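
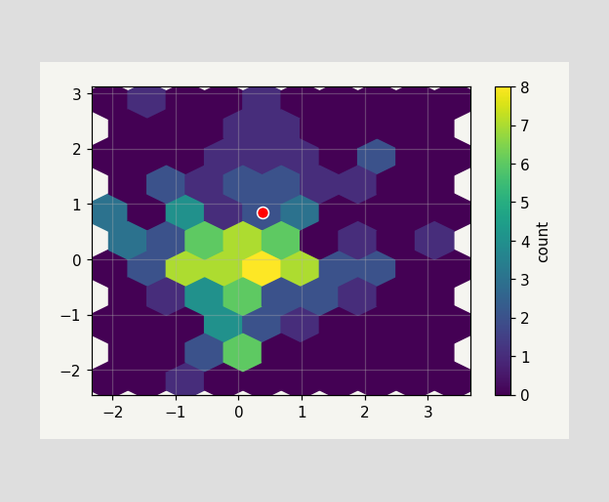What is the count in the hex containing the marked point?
2

The marked hex reads 2 on the colorbar.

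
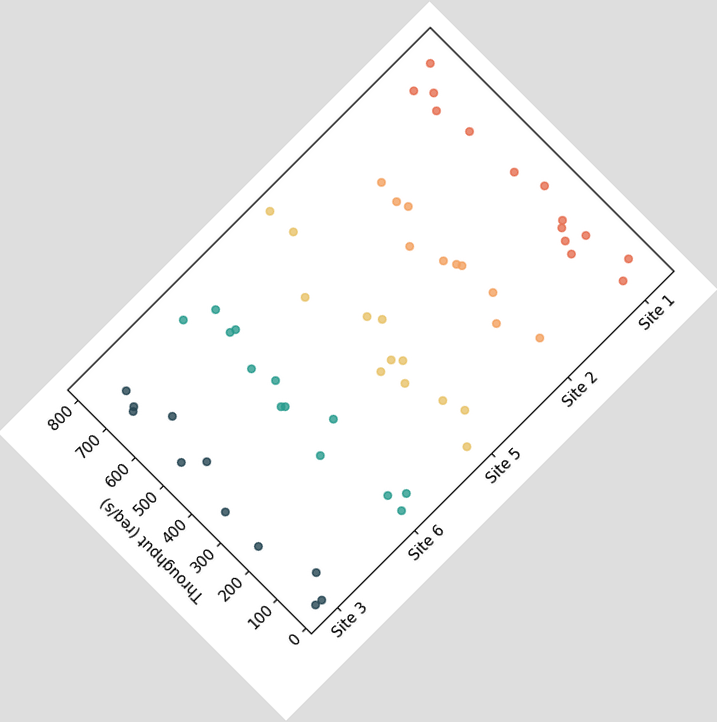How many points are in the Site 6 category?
The chart is tilted about 45° counter-clockwise. Counting the markers in the Site 6 column gives 13.

13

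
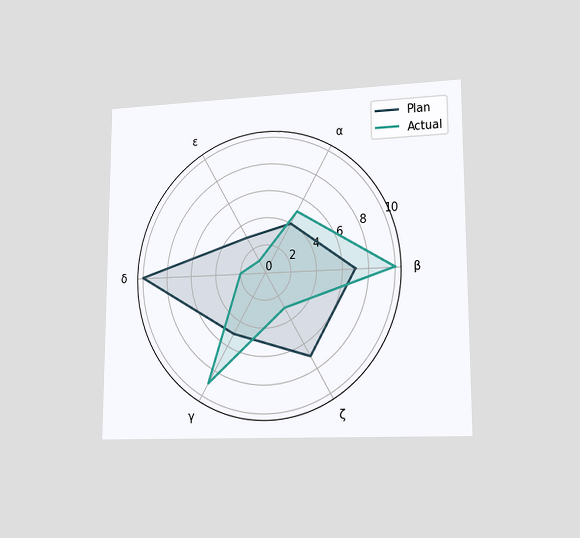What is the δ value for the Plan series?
10

The chart is viewed slightly from the right. On the δ axis, Plan reaches 10.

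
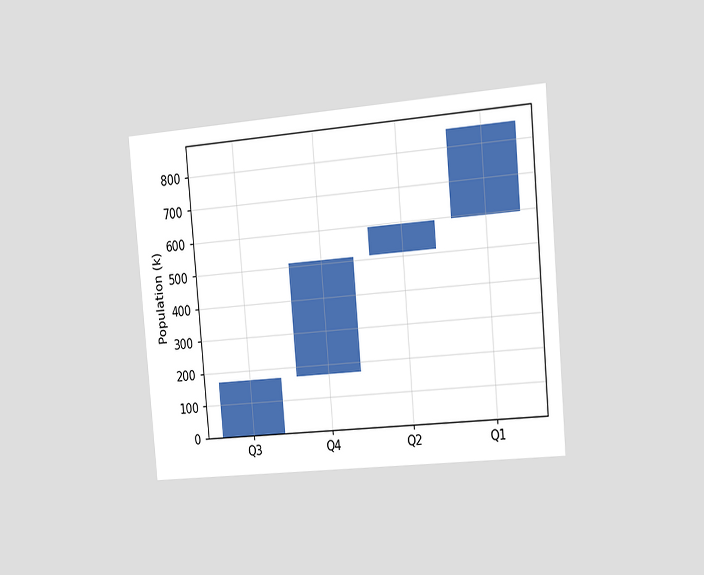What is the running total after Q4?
510k

The chart is tilted about 5° counter-clockwise and viewed slightly from the right. After Q4 the running total reaches 510k.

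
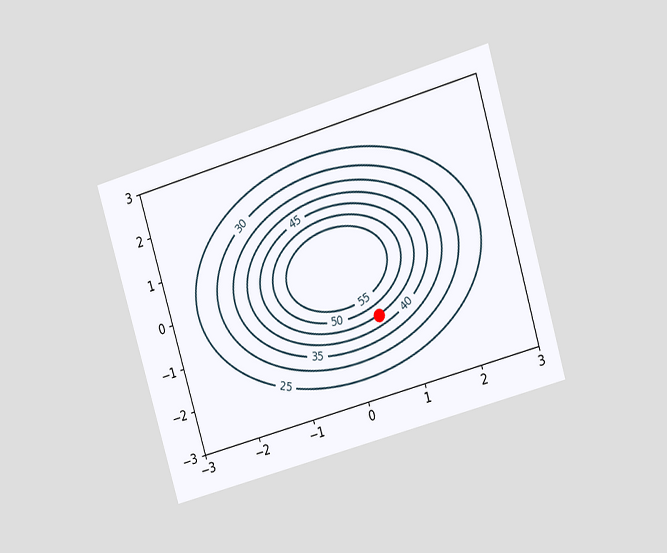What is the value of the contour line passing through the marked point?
45

The chart is tilted about 16° counter-clockwise and viewed at a slight angle. The marked point sits on the contour labelled 45.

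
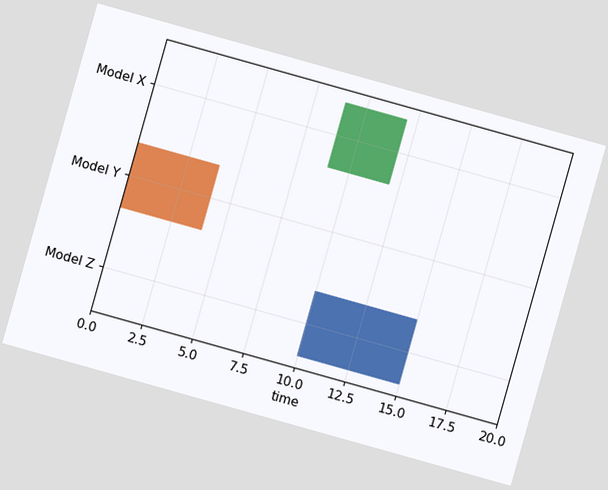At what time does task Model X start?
9

The chart is tilted about 16° clockwise. The Model X bar begins at t=9.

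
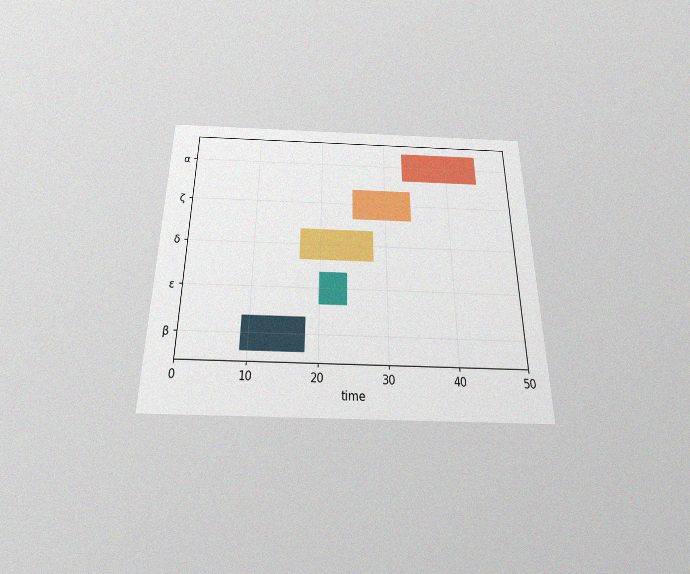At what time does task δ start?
17

The chart is viewed slightly from below, with some photo noise. The δ bar begins at t=17.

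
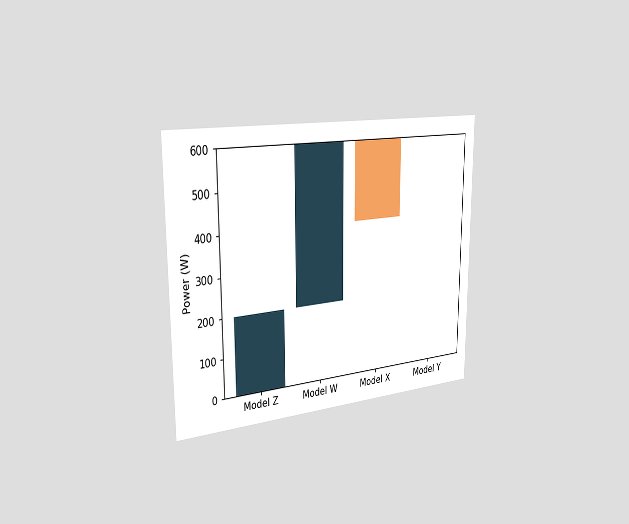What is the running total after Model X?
The chart is viewed slightly from the left. After Model X the running total reaches 400W.

400W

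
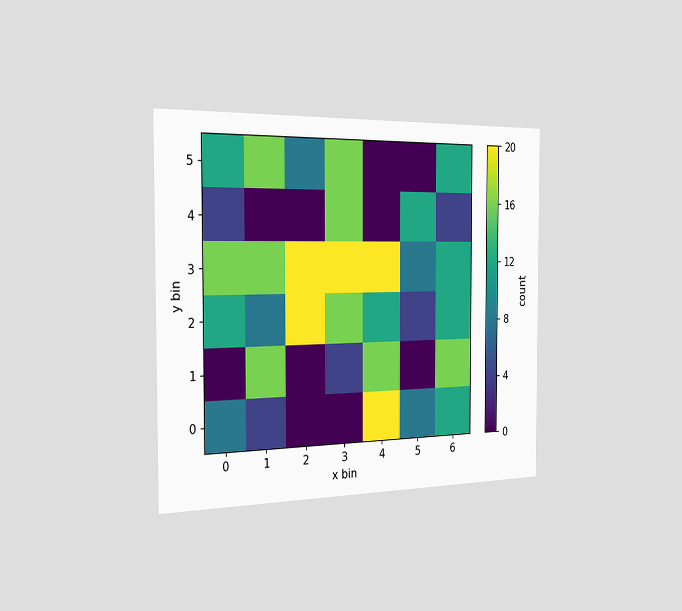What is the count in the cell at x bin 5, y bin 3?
8

The chart is viewed slightly from the left. Matching the cell (5, 3) against the colorbar gives 8.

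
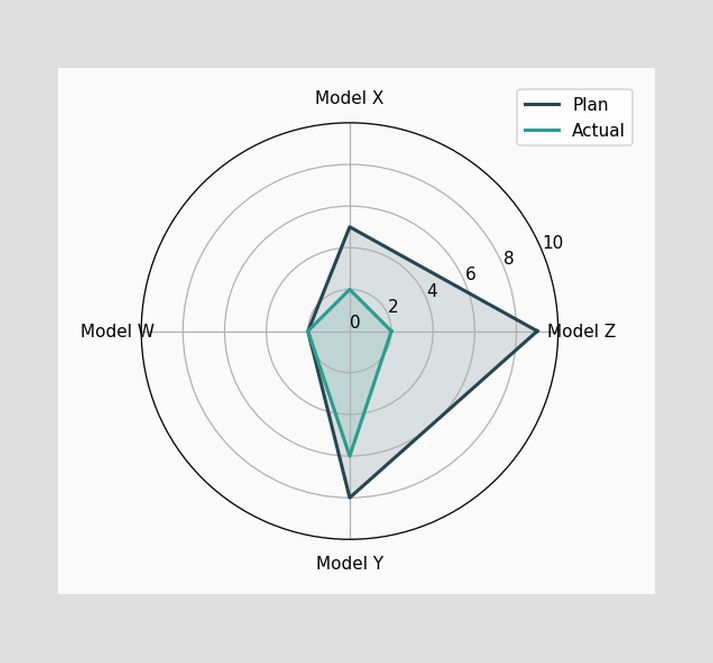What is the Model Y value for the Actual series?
On the Model Y axis, Actual reaches 6.

6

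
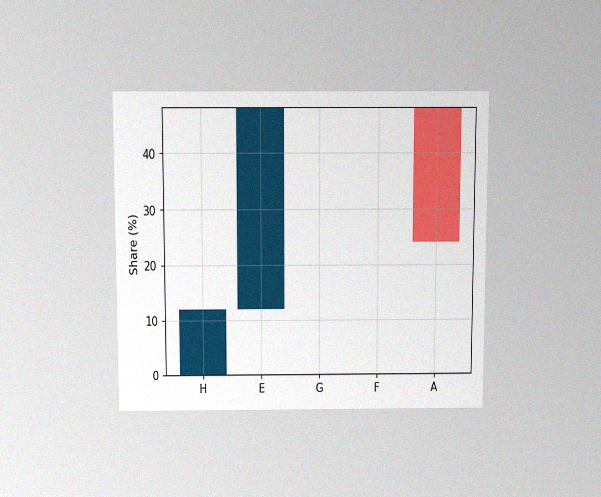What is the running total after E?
The chart is viewed slightly from above, with some photo noise. After E the running total reaches 48%.

48%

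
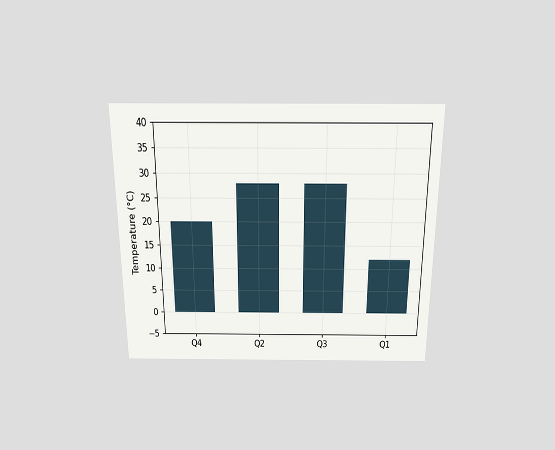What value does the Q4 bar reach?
The chart is viewed slightly from above. Reading along the chart's y-axis, the Q4 bar reaches 20°C.

20°C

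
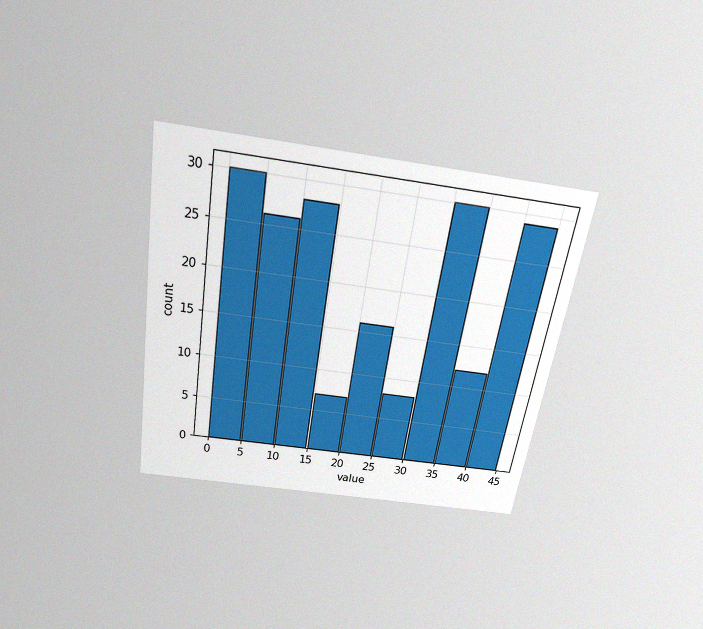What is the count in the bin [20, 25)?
16

The chart is tilted about 9° clockwise and viewed slightly from above, with some photo noise. The [20, 25) bin has height 16.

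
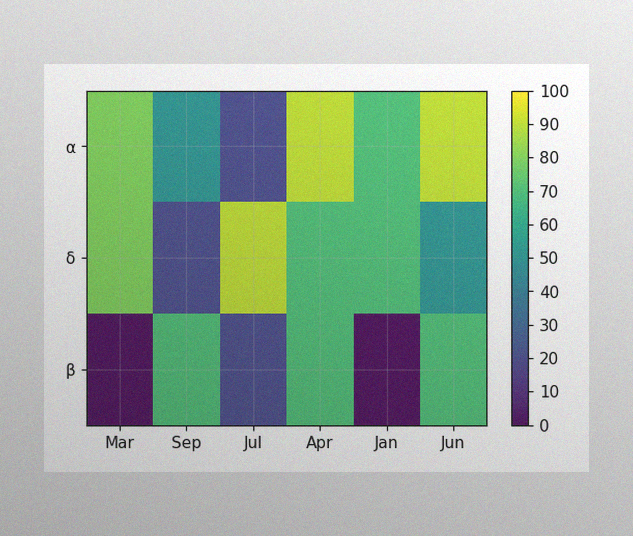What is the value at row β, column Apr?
70

The image has some photo noise and uneven lighting. Matching cell (β, Apr) against the colorbar gives 70.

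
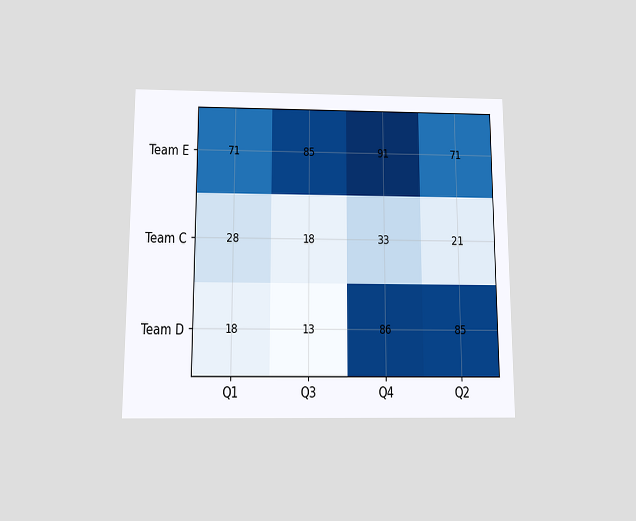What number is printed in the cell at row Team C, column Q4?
The chart is viewed slightly from below. The (Team C, Q4) cell reads 33.

33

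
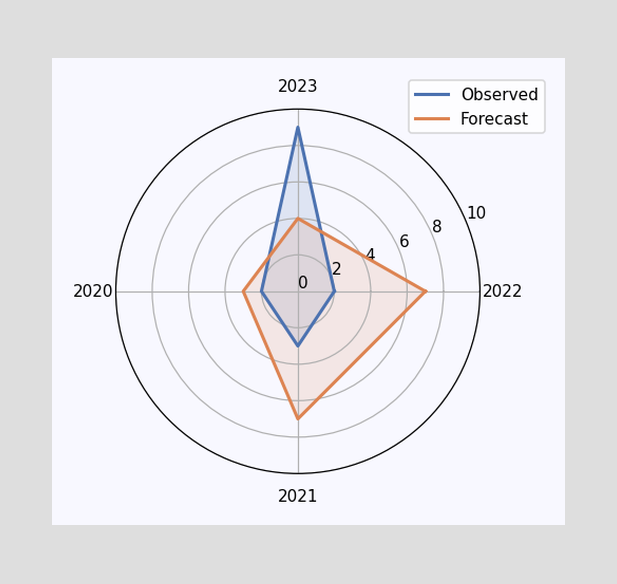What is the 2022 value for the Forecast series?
7

On the 2022 axis, Forecast reaches 7.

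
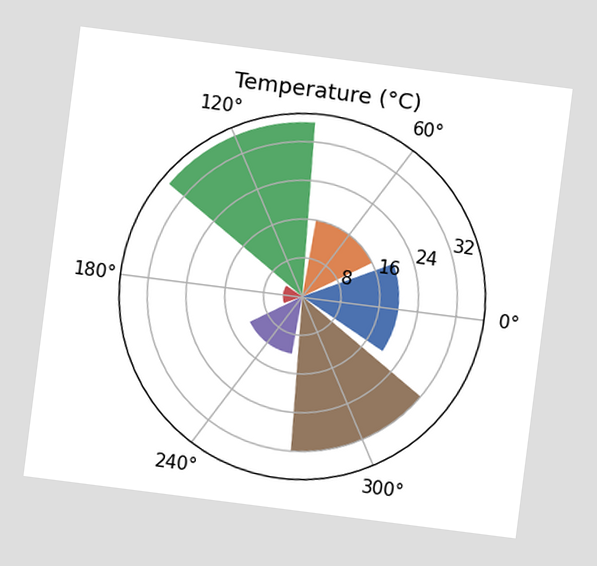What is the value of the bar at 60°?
16°C

The chart is tilted about 7° clockwise. The bar at 60° reaches 16°C on the radial axis.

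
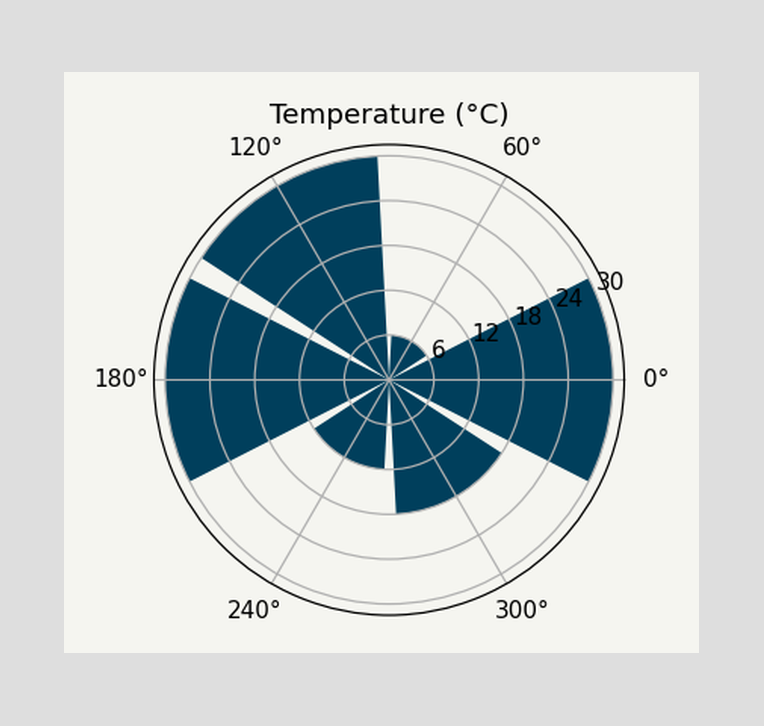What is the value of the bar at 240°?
The bar at 240° reaches 12°C on the radial axis.

12°C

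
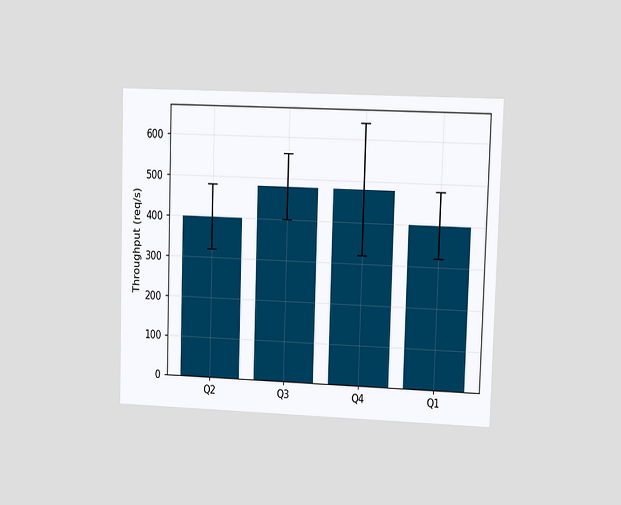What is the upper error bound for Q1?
480req/s

The chart is viewed at a slight angle. The Q1 bar's upper whisker reaches 480req/s.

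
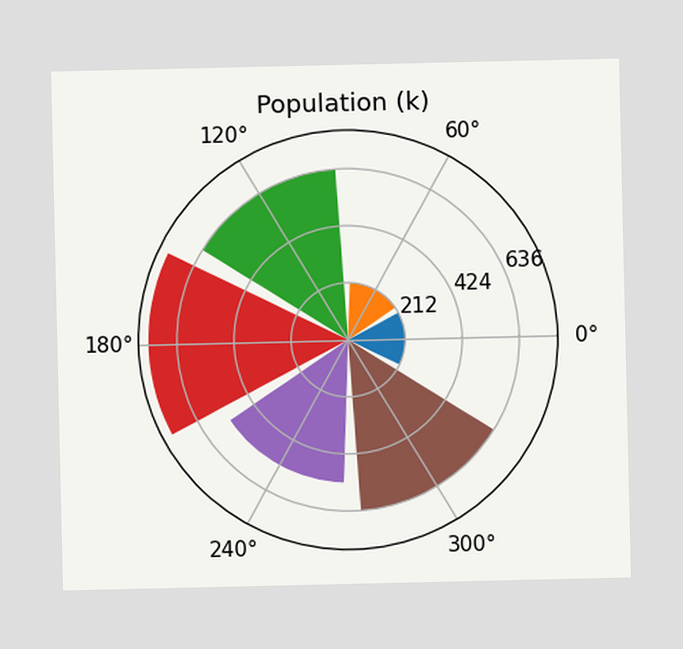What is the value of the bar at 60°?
The bar at 60° reaches 212k on the radial axis.

212k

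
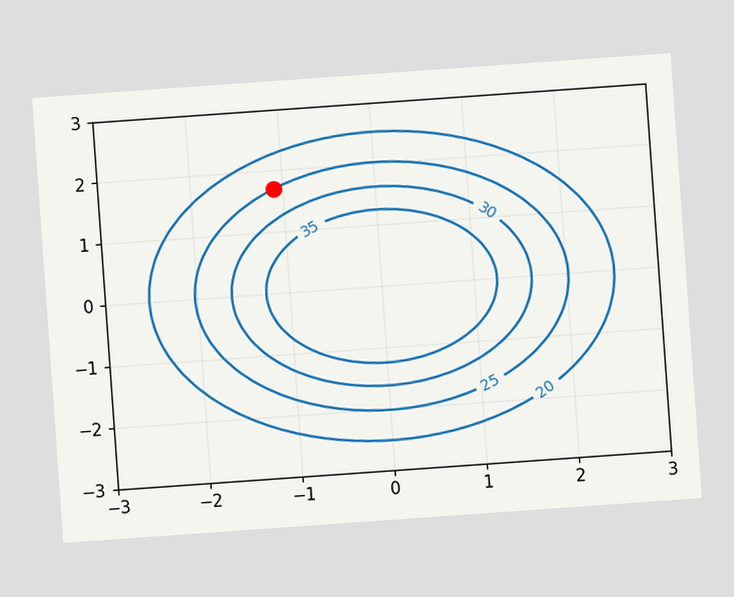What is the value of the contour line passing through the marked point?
The chart is tilted about 4° counter-clockwise. The marked point sits on the contour labelled 25.

25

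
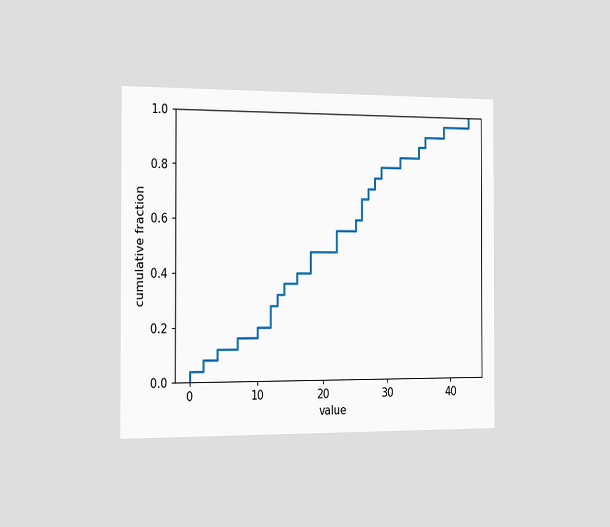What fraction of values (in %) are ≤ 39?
96%

The chart is viewed slightly from the left. At x=39 the ECDF step is at 96%.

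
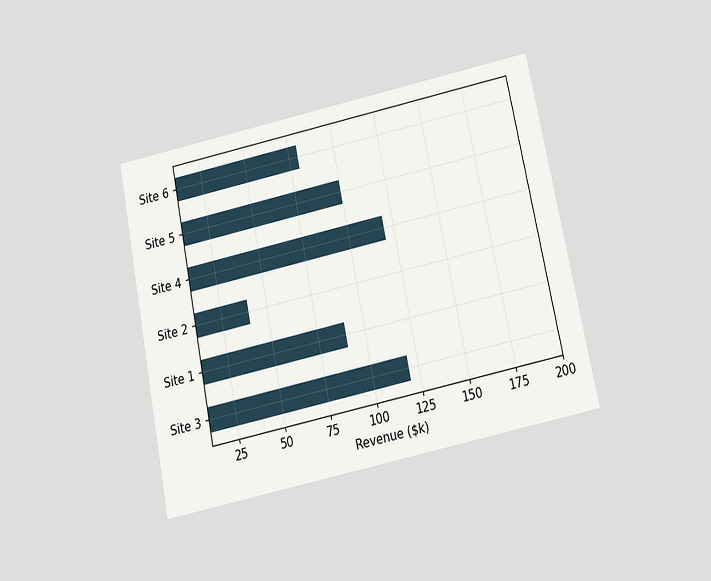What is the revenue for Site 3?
The chart is tilted about 12° counter-clockwise and viewed slightly from below. Reading along the chart's x-axis, the Site 3 bar reaches $120k.

$120k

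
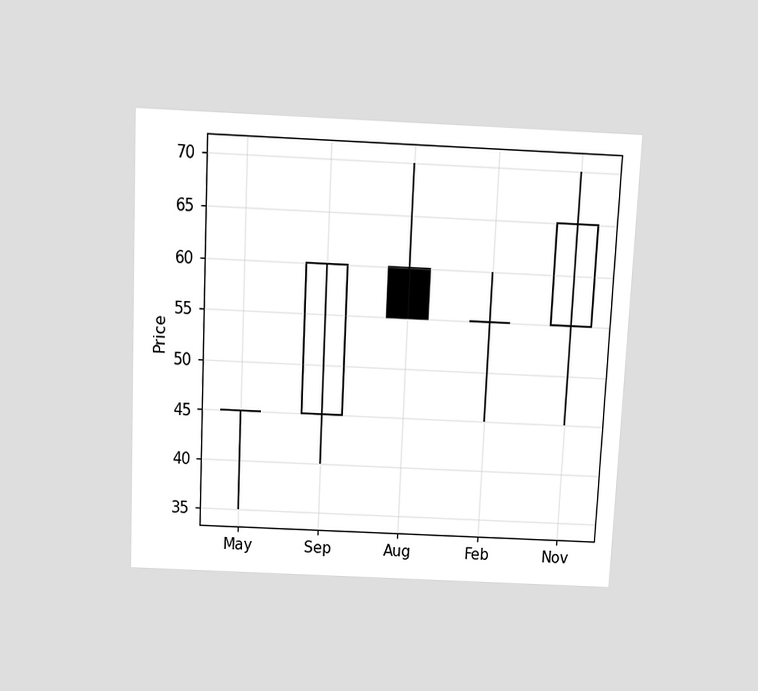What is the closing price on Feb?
55

The chart is tilted about 3° clockwise and viewed slightly from above. The Feb candle closes at 55.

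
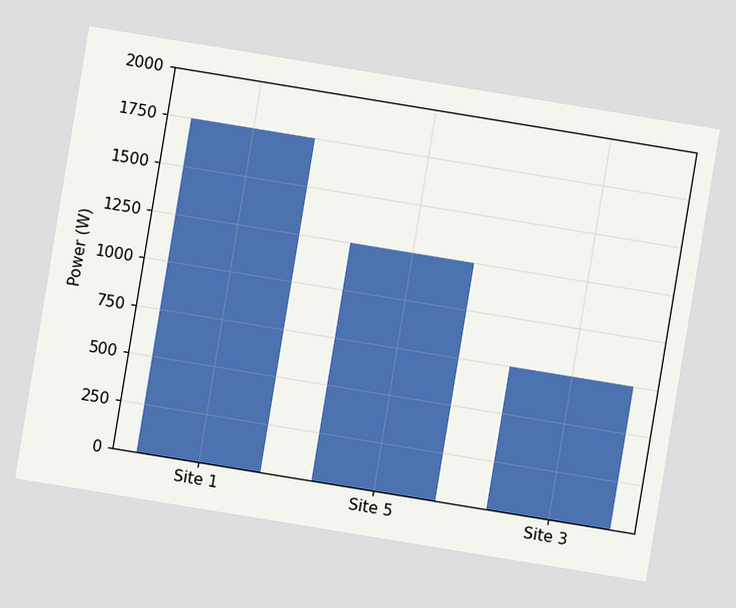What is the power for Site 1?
The chart is tilted about 9° clockwise. Reading along the chart's y-axis, the Site 1 bar reaches 1750W.

1750W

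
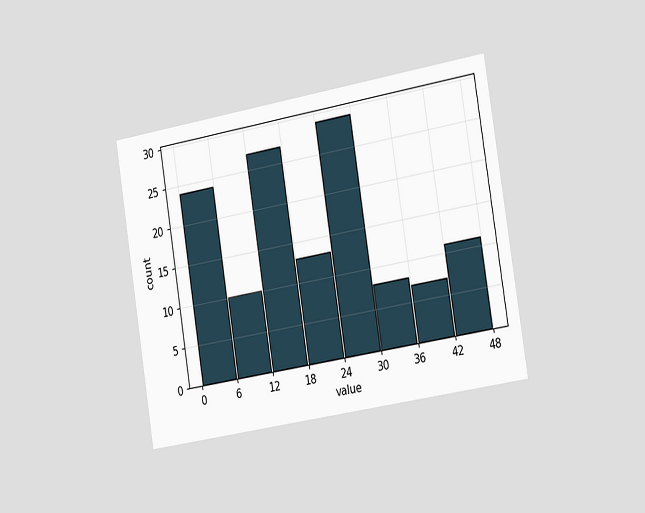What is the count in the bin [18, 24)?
The chart is tilted about 9° counter-clockwise and viewed slightly from the right. The [18, 24) bin has height 13.

13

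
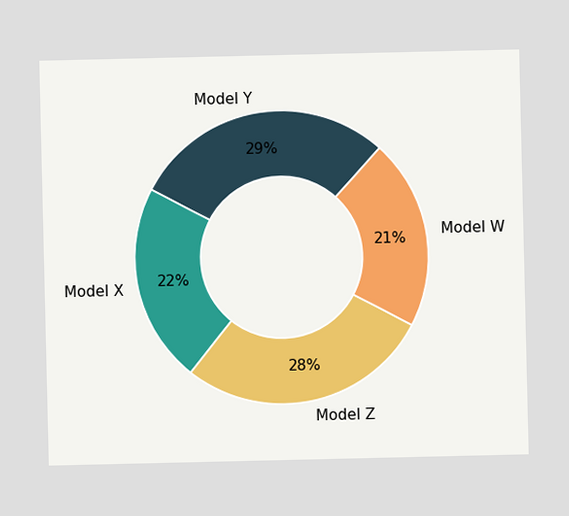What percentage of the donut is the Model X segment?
22%

The Model X segment takes up 22% of the ring.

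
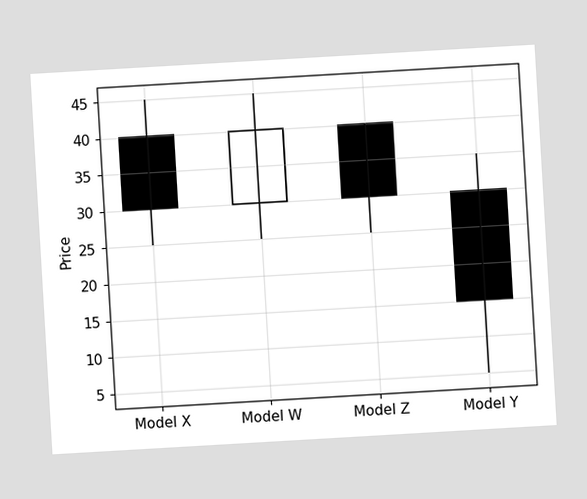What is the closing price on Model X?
The chart is tilted about 3° counter-clockwise. The Model X candle closes at 30.

30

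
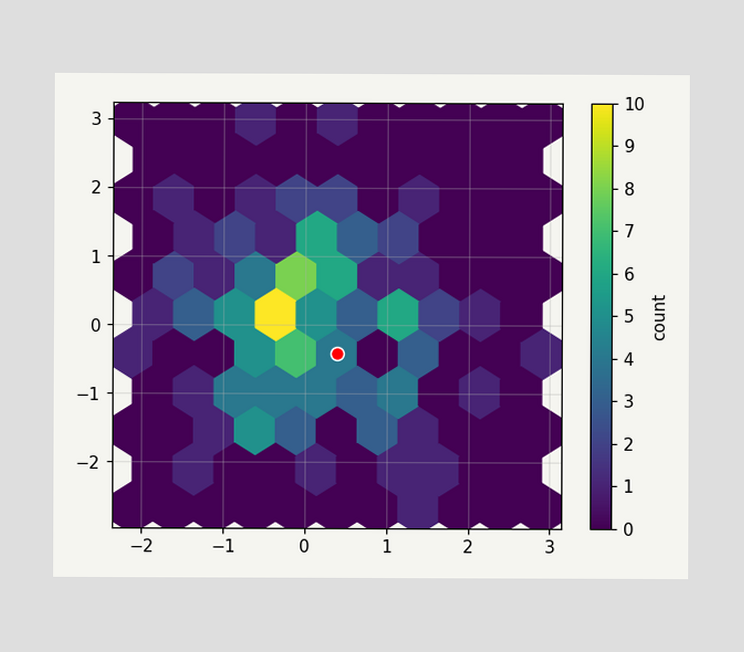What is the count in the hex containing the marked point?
4

The marked hex reads 4 on the colorbar.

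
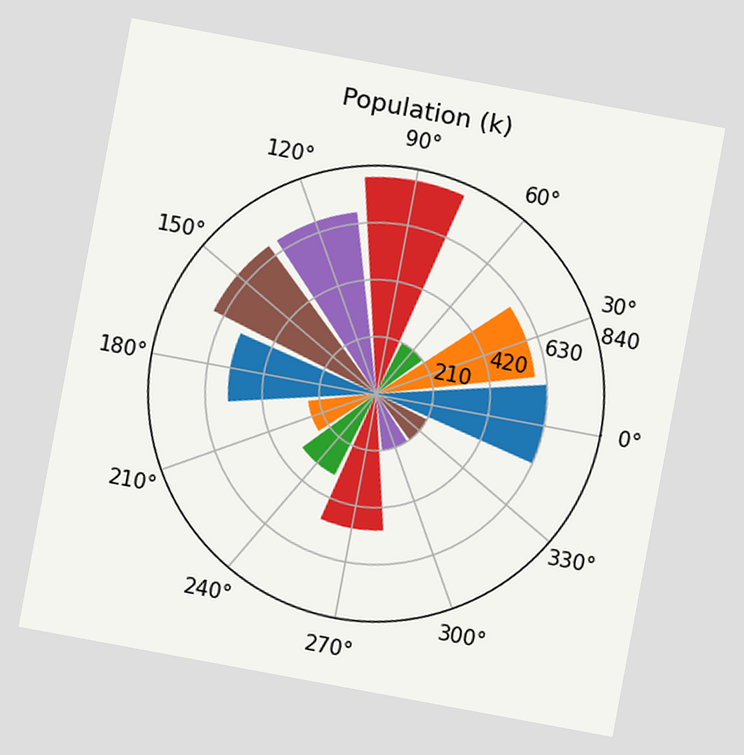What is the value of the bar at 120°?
The chart is tilted about 11° clockwise. The bar at 120° reaches 672k on the radial axis.

672k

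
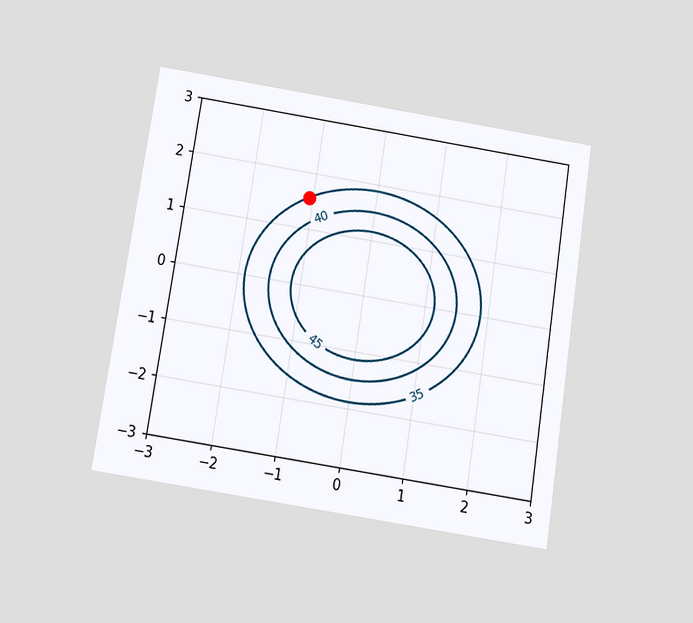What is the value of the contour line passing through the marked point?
The chart is tilted about 9° clockwise and viewed slightly from below. The marked point sits on the contour labelled 35.

35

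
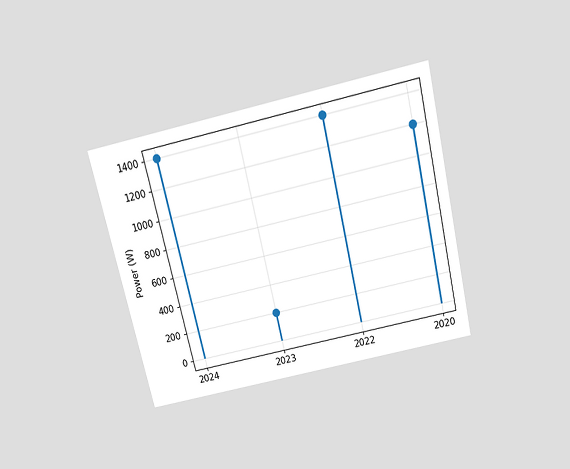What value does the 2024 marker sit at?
The chart is tilted about 13° counter-clockwise and viewed slightly from above. The 2024 marker sits at 1400W.

1400W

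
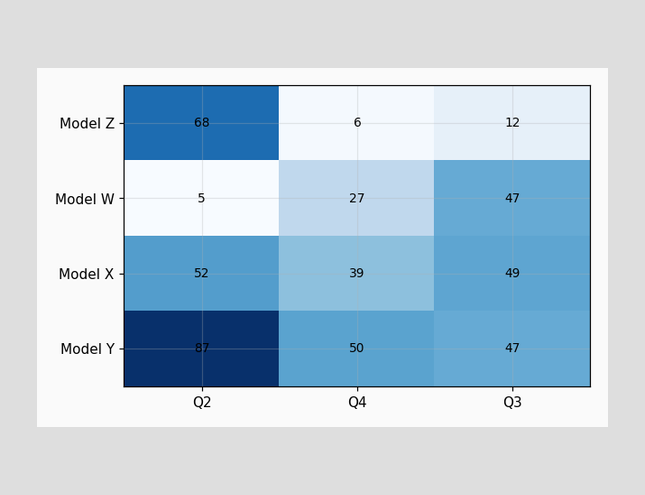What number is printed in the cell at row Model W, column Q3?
47

The (Model W, Q3) cell reads 47.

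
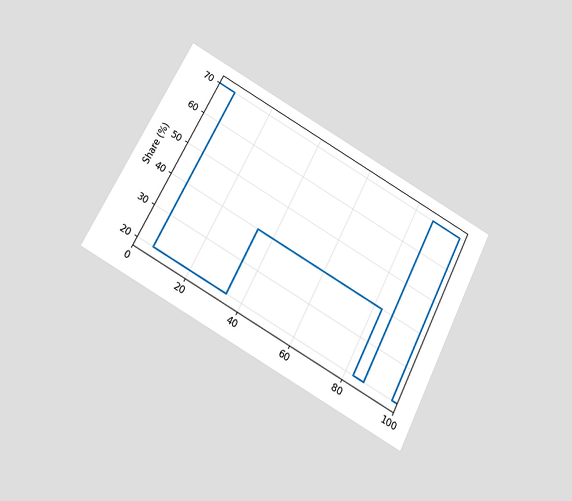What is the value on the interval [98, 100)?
The chart is tilted about 27° clockwise and viewed slightly from below. On [98, 100) the step sits at 20%.

20%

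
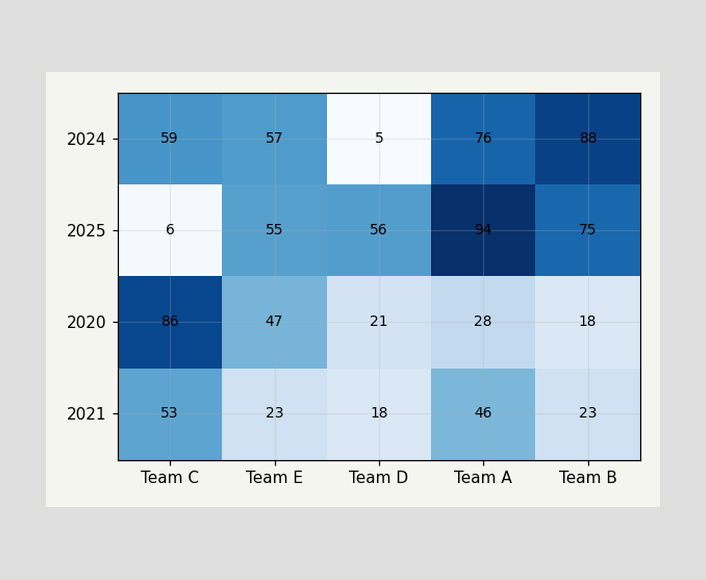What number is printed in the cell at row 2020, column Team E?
The (2020, Team E) cell reads 47.

47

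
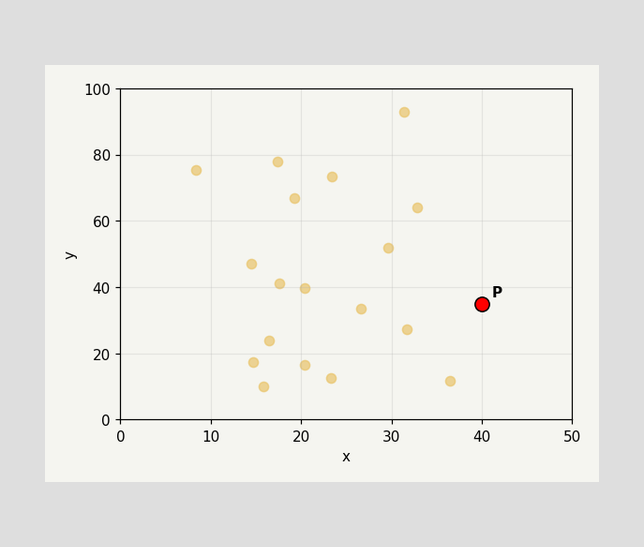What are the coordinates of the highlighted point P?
Following the gridlines from P to each axis, P sits at (40, 35).

(40, 35)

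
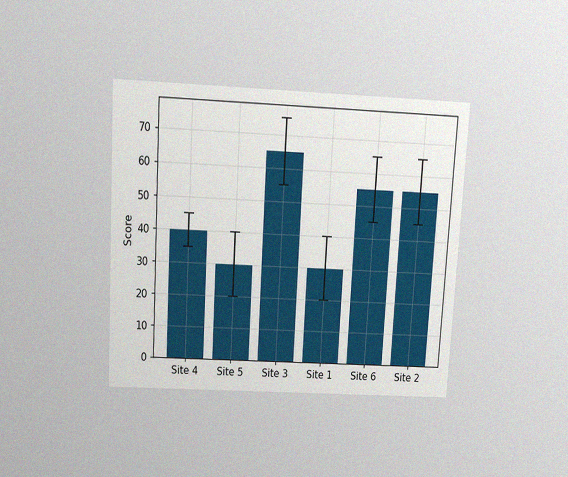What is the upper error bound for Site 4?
The chart is tilted about 3° clockwise and viewed slightly from above, with some photo noise. The Site 4 bar's upper whisker reaches 45.

45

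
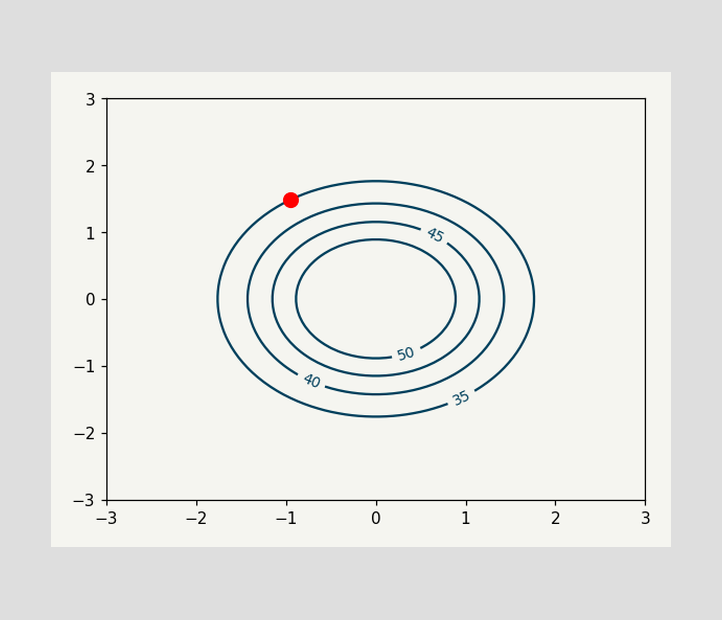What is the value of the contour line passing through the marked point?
The marked point sits on the contour labelled 35.

35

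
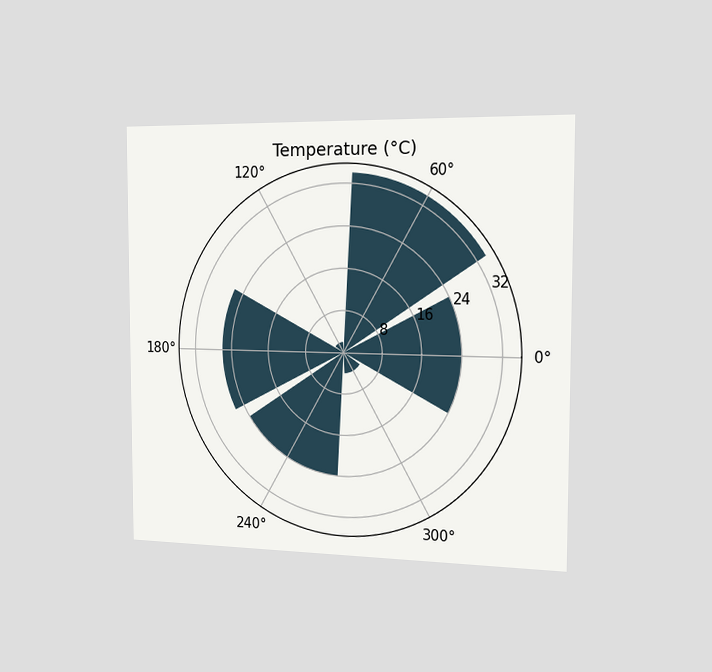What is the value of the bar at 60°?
34°C

The chart is viewed slightly from the right. The bar at 60° reaches 34°C on the radial axis.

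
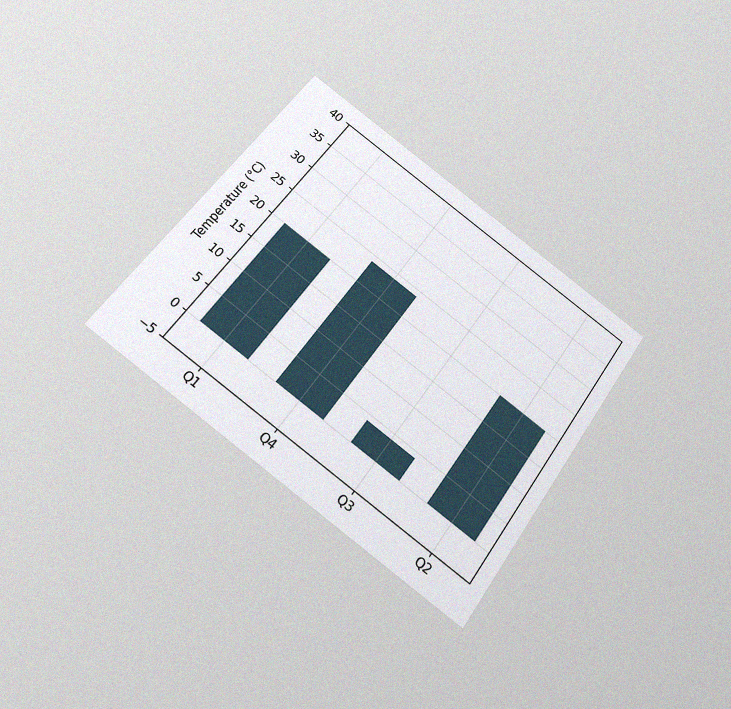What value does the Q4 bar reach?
The chart is tilted about 35° clockwise and viewed slightly from below, with some photo noise. Reading along the chart's y-axis, the Q4 bar reaches 24°C.

24°C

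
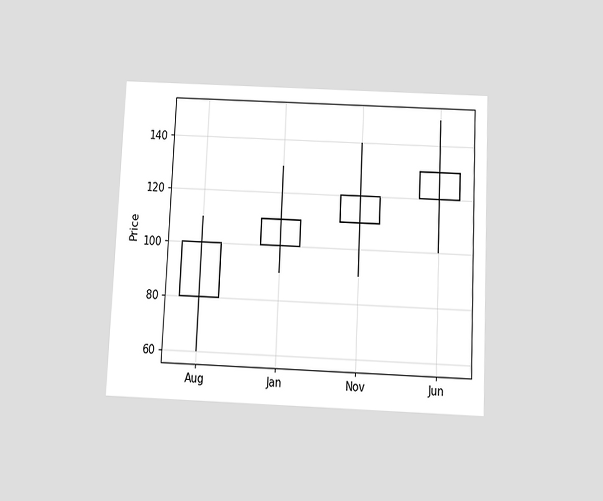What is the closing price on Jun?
130

The chart is tilted about 3° clockwise and viewed slightly from below. The Jun candle closes at 130.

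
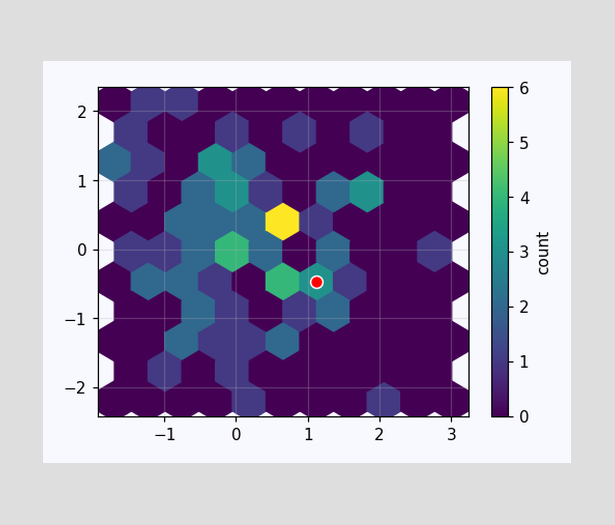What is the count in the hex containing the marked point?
3

The marked hex reads 3 on the colorbar.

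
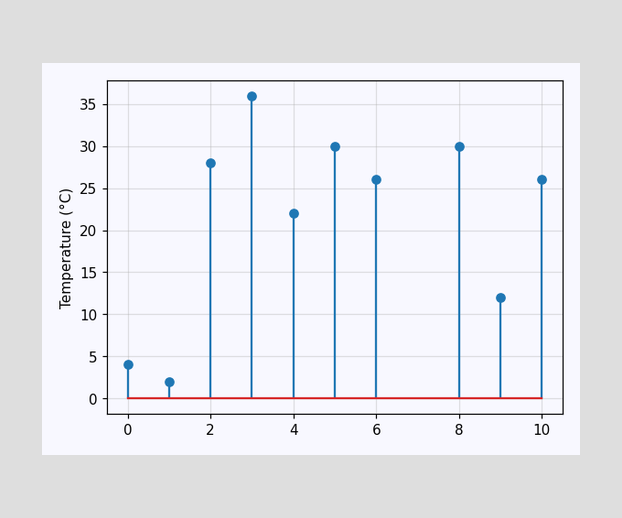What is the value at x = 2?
The stem at x=2 reaches 28°C.

28°C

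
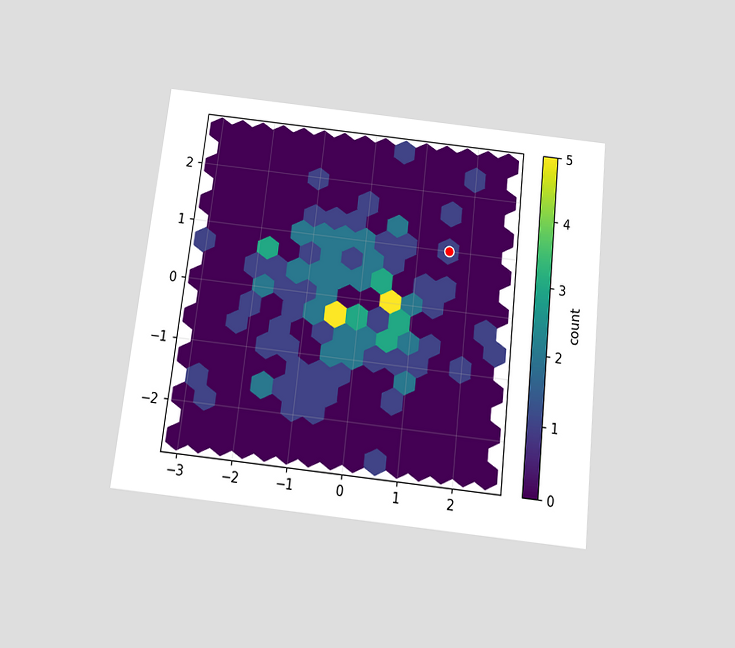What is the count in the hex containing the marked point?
The chart is tilted about 6° clockwise and viewed slightly from below. The marked hex reads 1 on the colorbar.

1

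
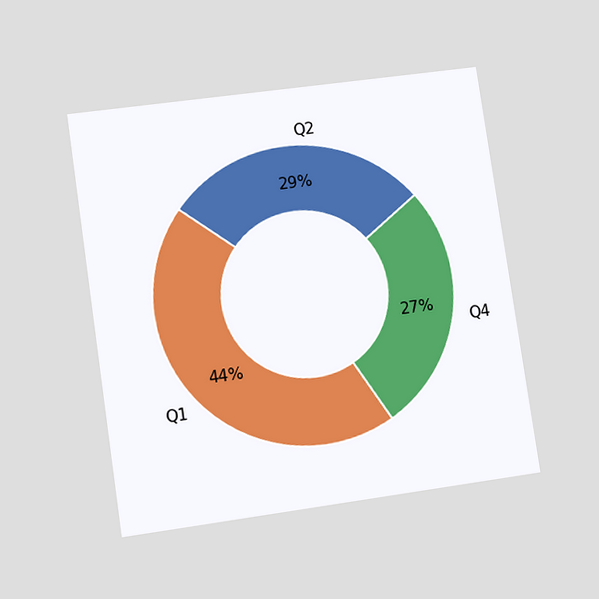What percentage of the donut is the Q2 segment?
The chart is tilted about 8° counter-clockwise and viewed at a slight angle. The Q2 segment takes up 29% of the ring.

29%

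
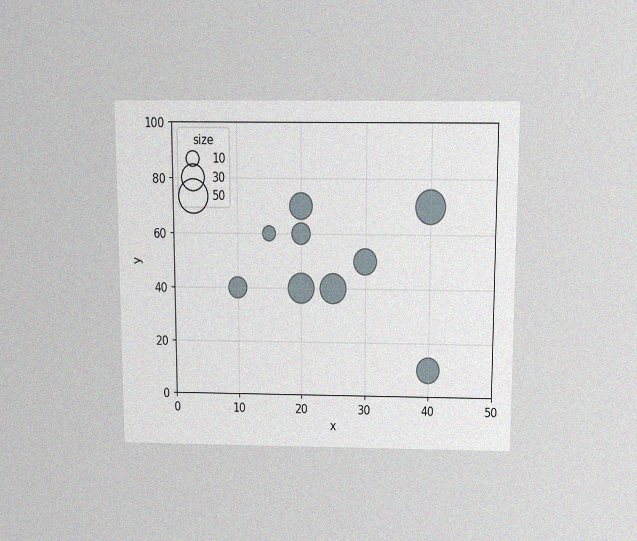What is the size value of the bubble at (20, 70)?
30

The chart is viewed slightly from above, with some photo noise. Matching the bubble at (20, 70) against the size legend gives 30.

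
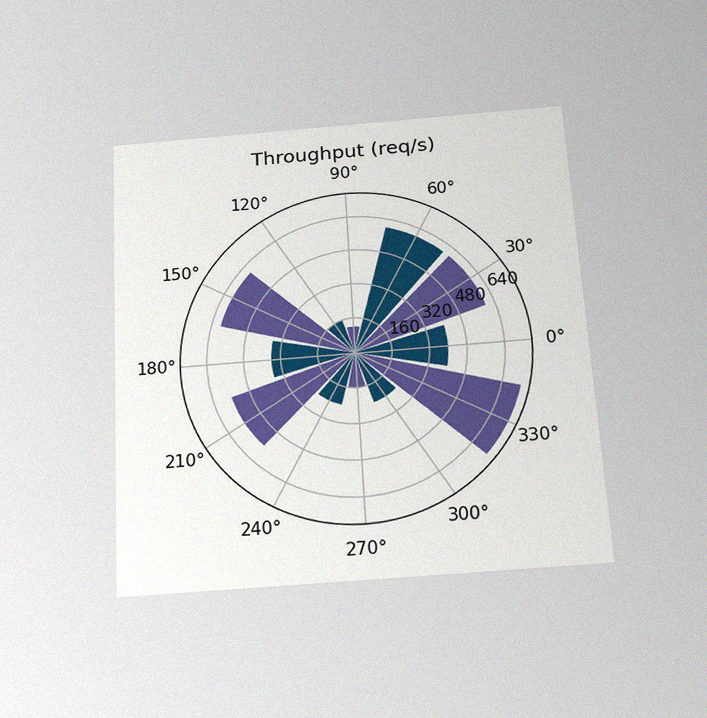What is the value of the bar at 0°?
The chart is tilted about 3° counter-clockwise and viewed slightly from below, with some photo noise. The bar at 0° reaches 400req/s on the radial axis.

400req/s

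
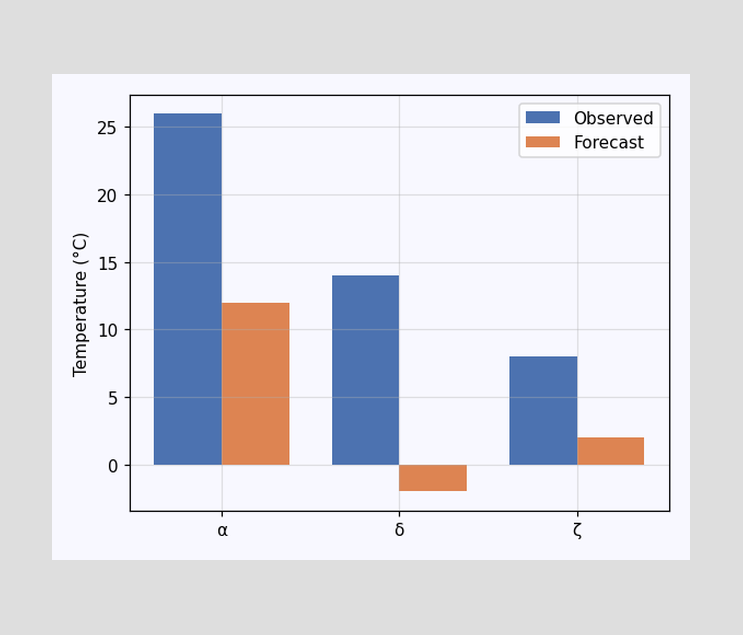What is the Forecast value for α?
The Forecast bar at α reaches 12°C on the y-axis.

12°C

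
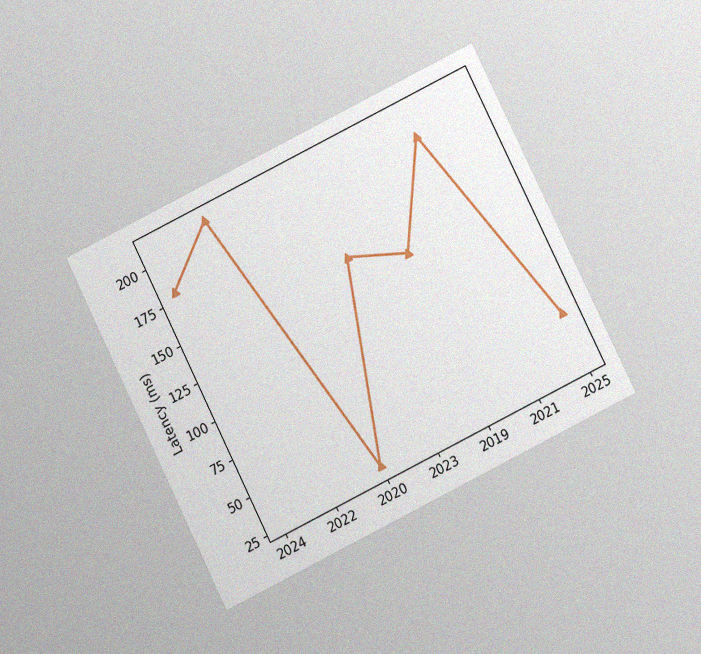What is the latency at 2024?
The chart is tilted about 26° counter-clockwise and viewed at a slight angle, with some photo noise. At 2024, the line is at 180ms.

180ms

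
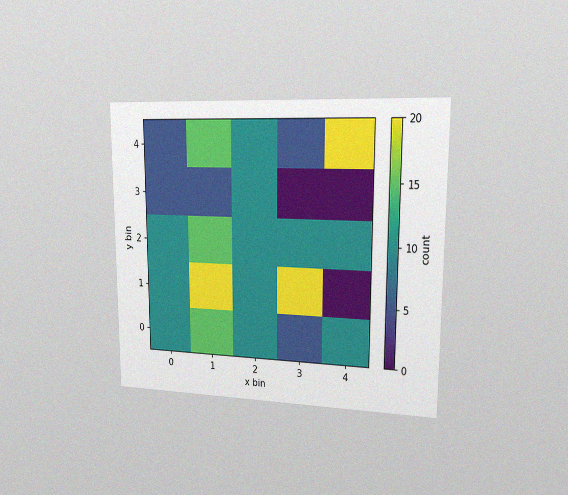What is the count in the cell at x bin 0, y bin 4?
5

The chart is viewed slightly from the right, with some photo noise. Matching the cell (0, 4) against the colorbar gives 5.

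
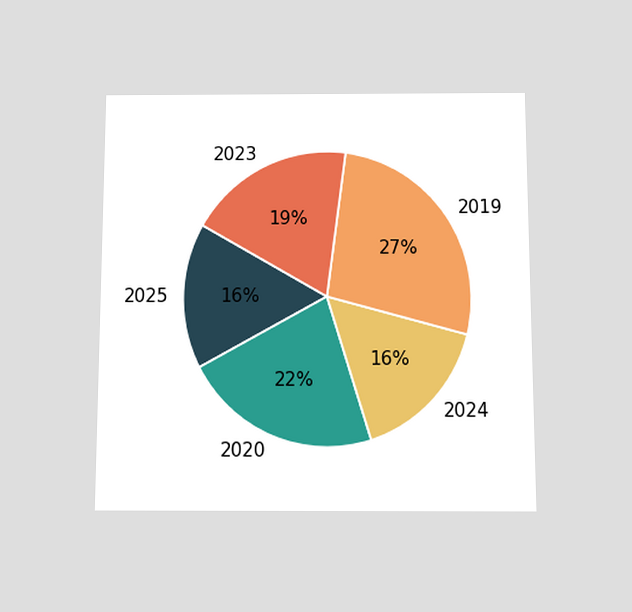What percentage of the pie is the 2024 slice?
16%

The chart is viewed slightly from below. The 2024 slice takes up 16% of the pie.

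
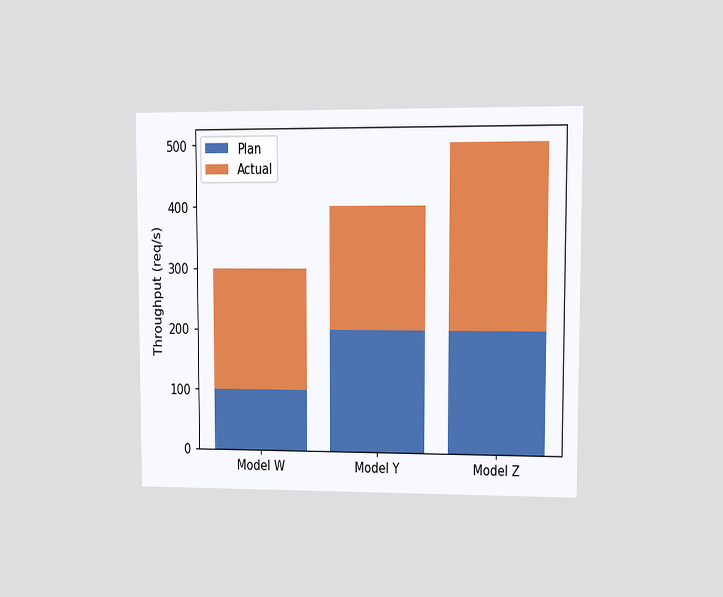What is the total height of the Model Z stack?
500req/s

The chart is viewed at a slight angle. The Model Z stack's top reaches 500req/s on the y-axis.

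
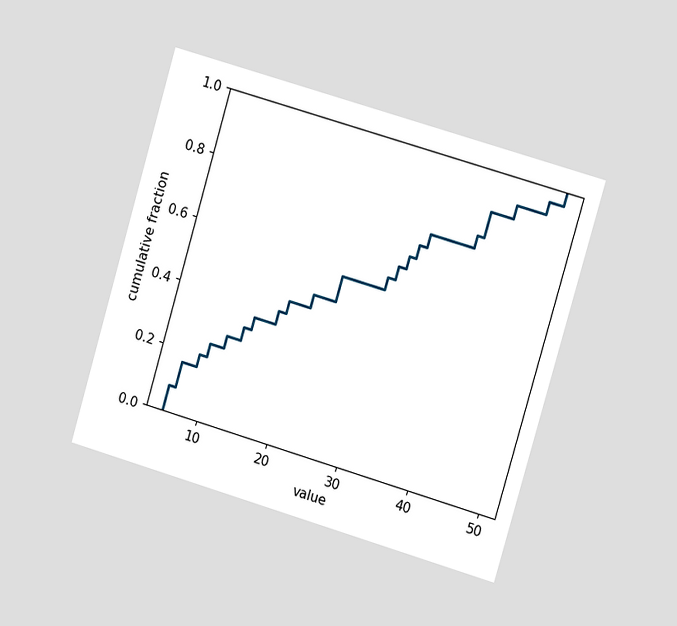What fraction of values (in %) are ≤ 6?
The chart is tilted about 16° clockwise and viewed slightly from the right. At x=6 the ECDF step is at 16%.

16%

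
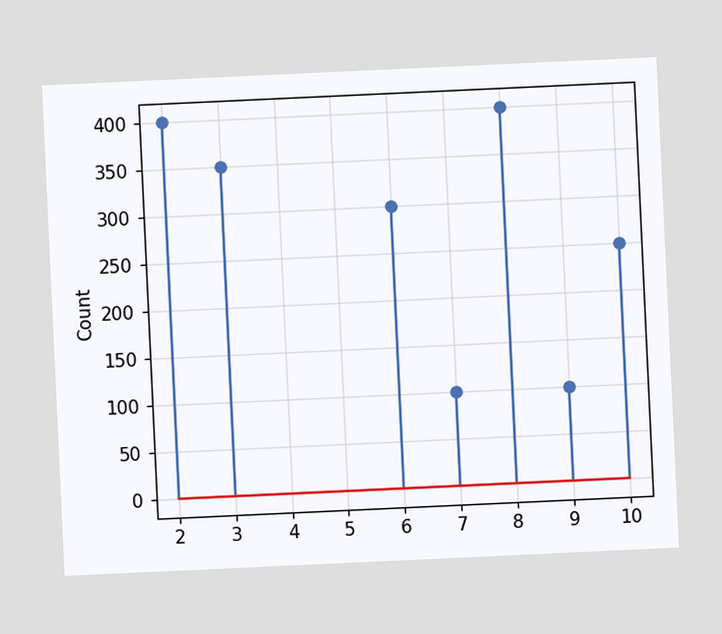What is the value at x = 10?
250

The chart is tilted about 3° counter-clockwise. The stem at x=10 reaches 250.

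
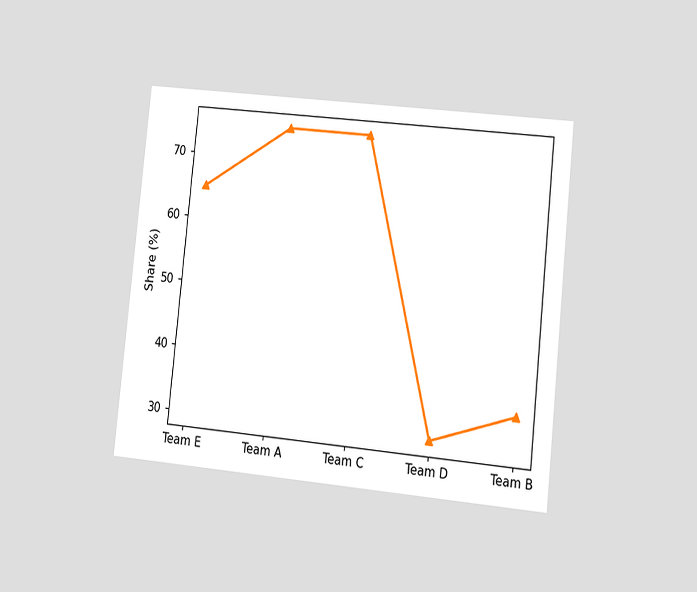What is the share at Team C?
75%

The chart is tilted about 6° clockwise and viewed at a slight angle. At Team C, the line is at 75%.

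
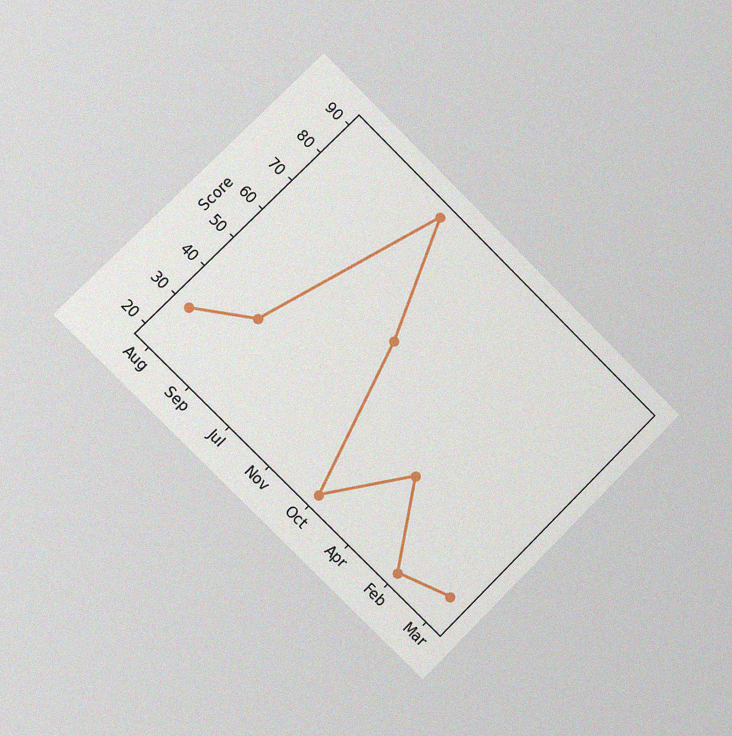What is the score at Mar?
25

The chart is tilted about 45° clockwise and viewed slightly from the left, with some photo noise. At Mar, the line is at 25.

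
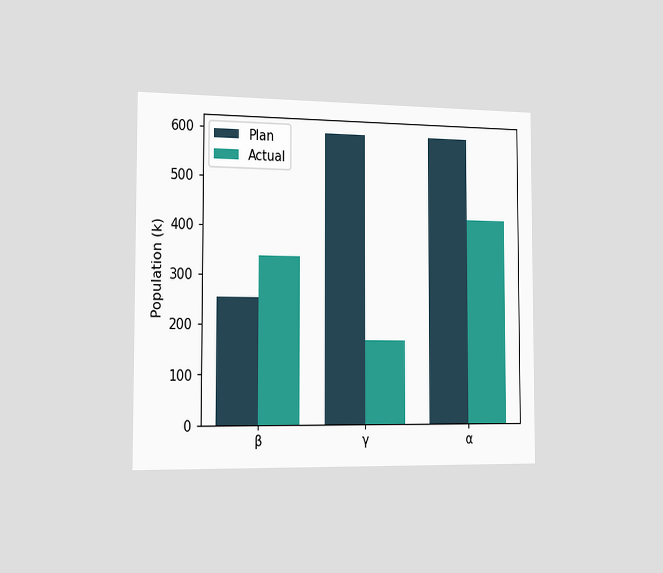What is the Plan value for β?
255k

The chart is viewed slightly from the left. The Plan bar at β reaches 255k on the y-axis.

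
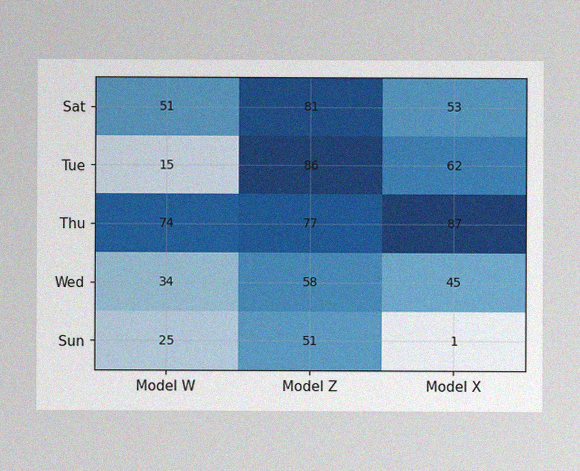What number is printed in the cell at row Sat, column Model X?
The image has some photo noise and uneven lighting. The (Sat, Model X) cell reads 53.

53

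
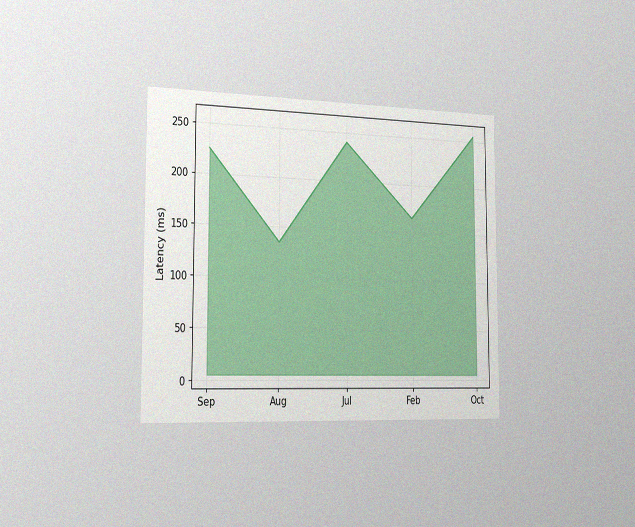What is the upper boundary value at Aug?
The chart is viewed slightly from the left, with some photo noise. At Aug the upper boundary is at 135ms.

135ms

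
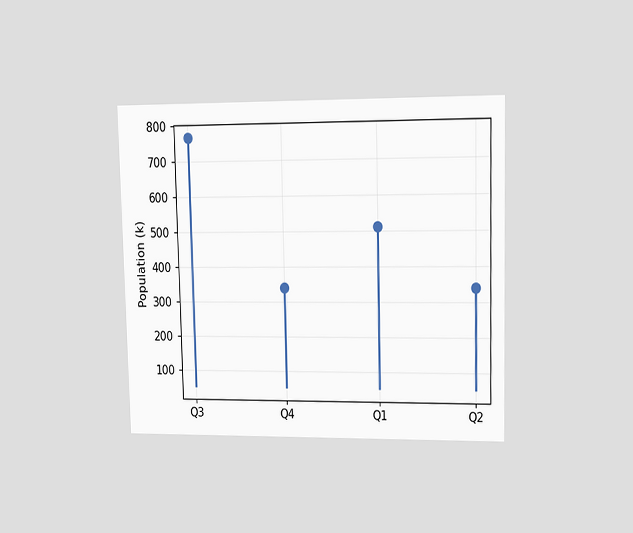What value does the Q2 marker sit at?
340k

The chart is viewed at a slight angle. The Q2 marker sits at 340k.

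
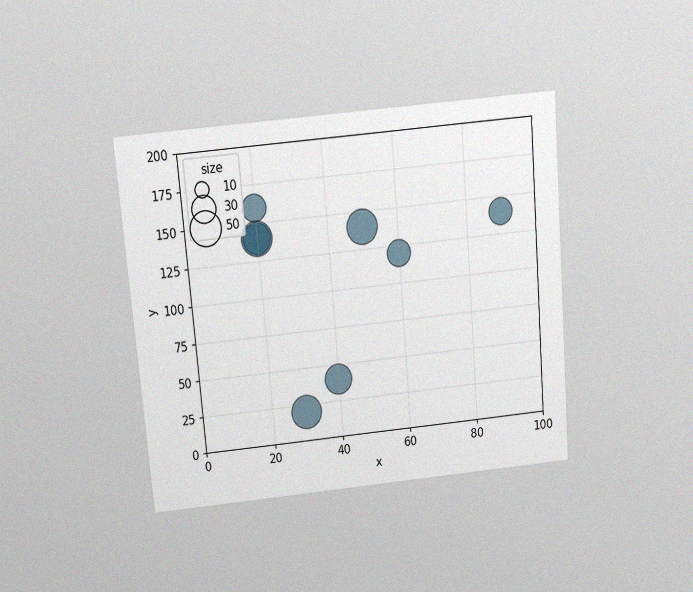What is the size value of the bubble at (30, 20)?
50

The chart is tilted about 5° counter-clockwise and viewed slightly from above, with some photo noise. Matching the bubble at (30, 20) against the size legend gives 50.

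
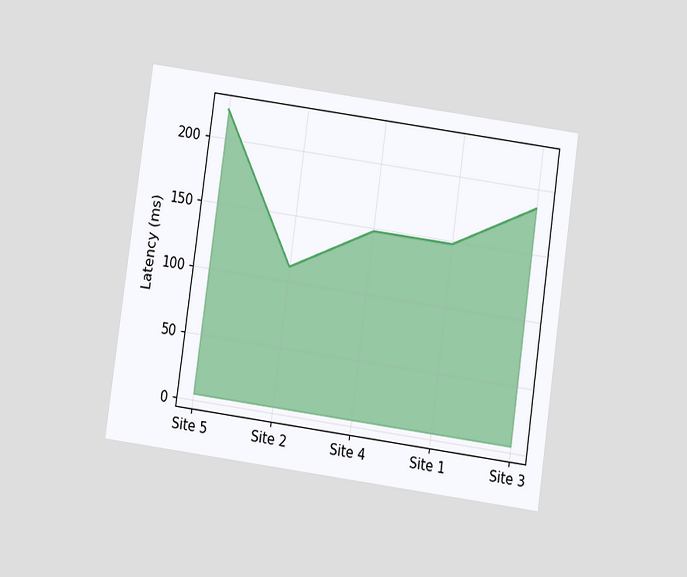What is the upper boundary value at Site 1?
The chart is tilted about 8° clockwise and viewed slightly from below. At Site 1 the upper boundary is at 148ms.

148ms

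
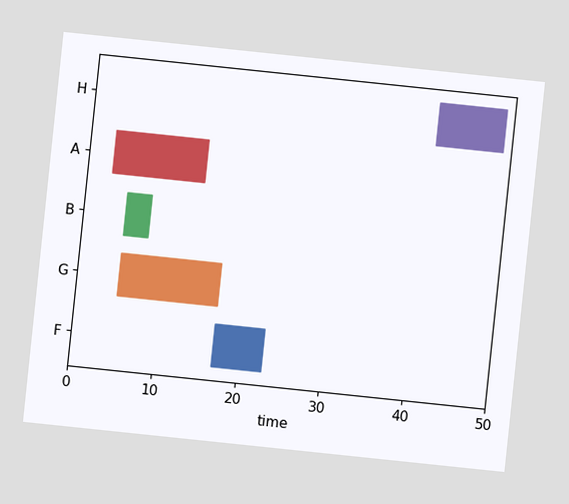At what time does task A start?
3

The chart is tilted about 6° clockwise. The A bar begins at t=3.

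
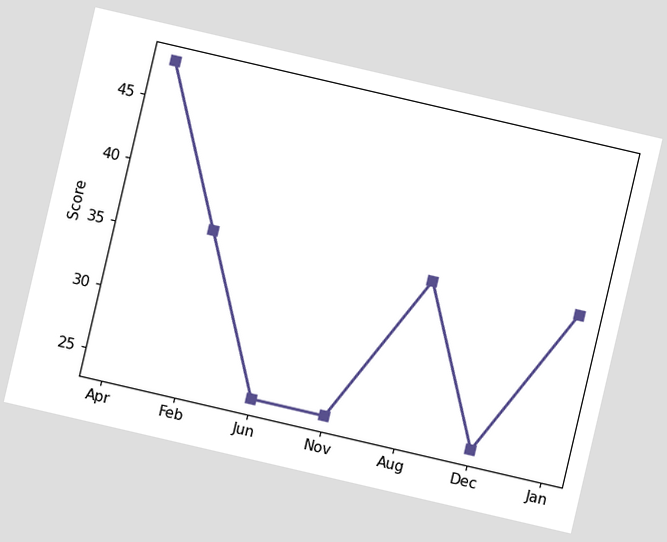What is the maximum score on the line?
48

The chart is tilted about 13° clockwise. The highest point is at Apr, and reading across to the y-axis gives 48.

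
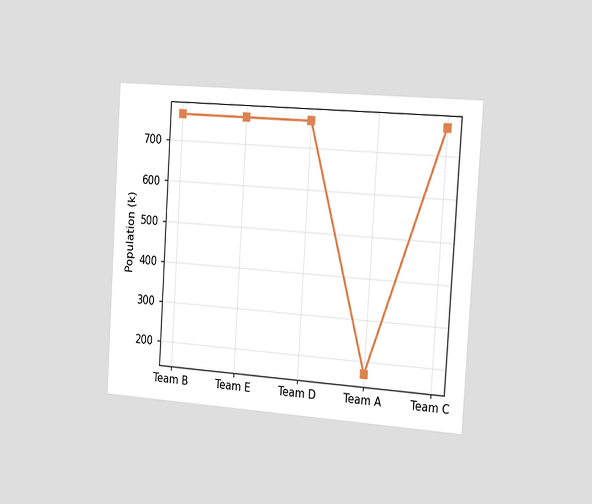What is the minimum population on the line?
The chart is tilted about 4° clockwise and viewed slightly from the right. The lowest point is at Team A, and reading across to the y-axis gives 170k.

170k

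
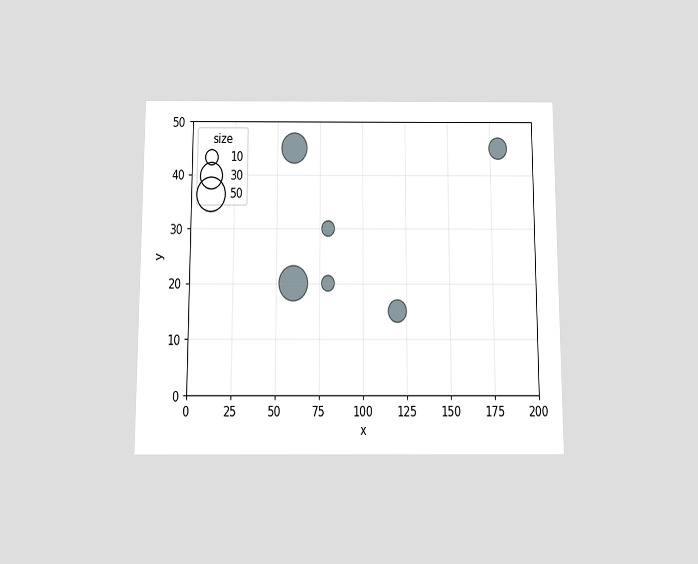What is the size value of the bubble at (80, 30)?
10

The chart is viewed slightly from below. Matching the bubble at (80, 30) against the size legend gives 10.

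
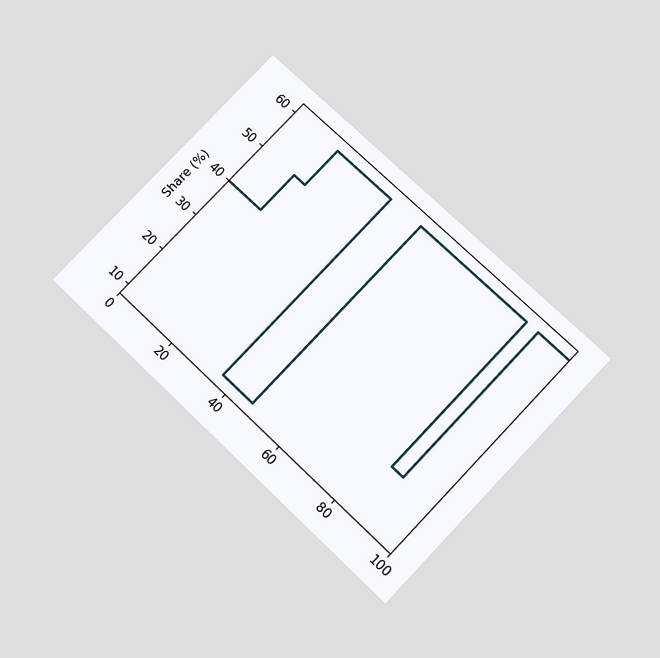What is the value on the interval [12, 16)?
50%

The chart is tilted about 44° clockwise and viewed slightly from below. On [12, 16) the step sits at 50%.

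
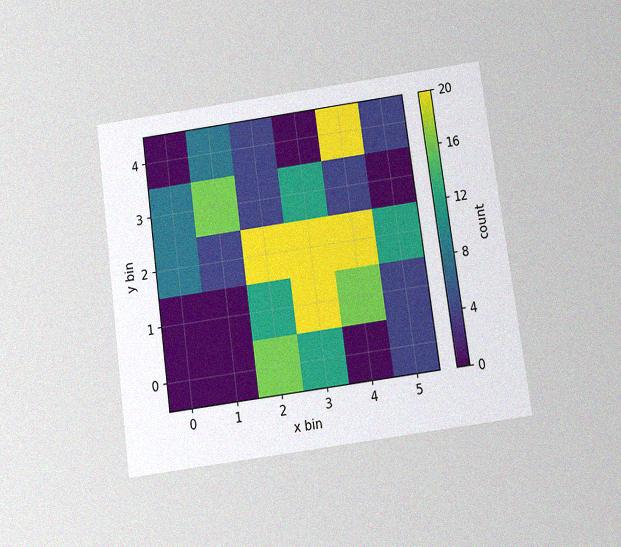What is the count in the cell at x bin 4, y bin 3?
The chart is tilted about 8° counter-clockwise and viewed slightly from below, with some photo noise. Matching the cell (4, 3) against the colorbar gives 4.

4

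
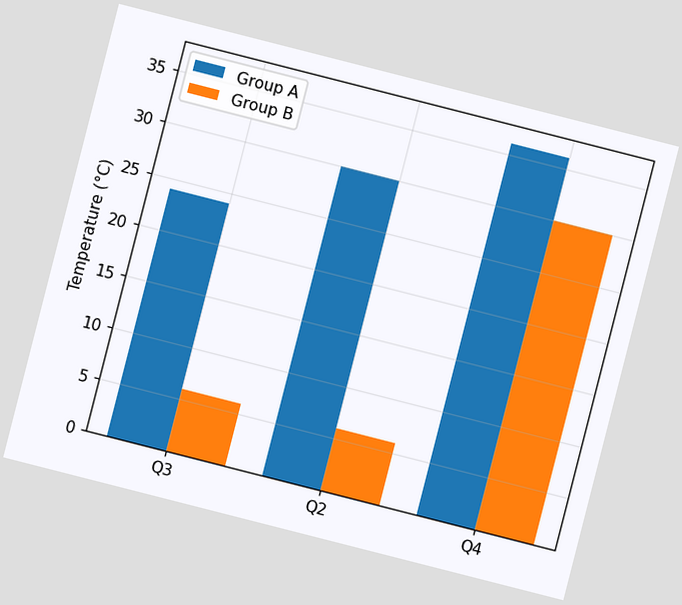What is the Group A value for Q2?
30°C

The chart is tilted about 14° clockwise. The Group A bar at Q2 reaches 30°C on the y-axis.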